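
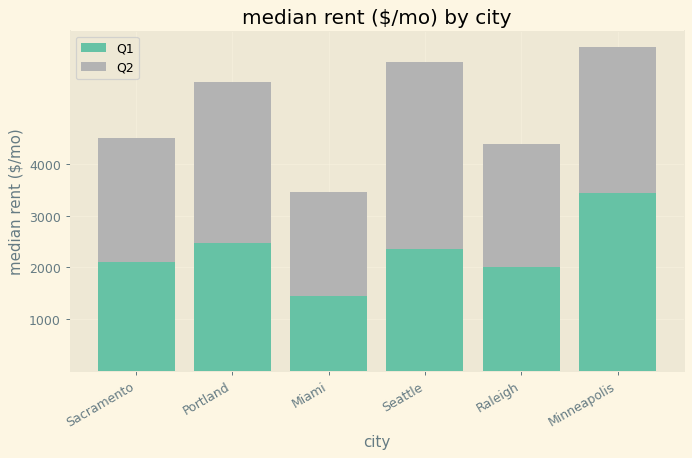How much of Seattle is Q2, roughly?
≈ 4000

Q2 top ≈ 6000, bottom ≈ 2000; segment ≈ 4000.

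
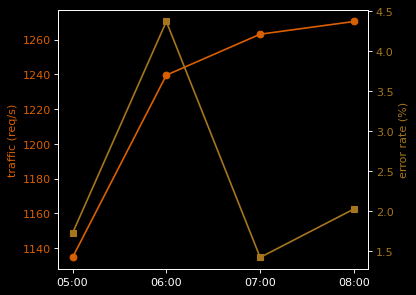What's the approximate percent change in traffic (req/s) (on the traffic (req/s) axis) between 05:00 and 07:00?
≈ +10.5%

05:00 ≈ 1140, 07:00 ≈ 1260; (1260 − 1140) / 1140 ≈ +10.5%.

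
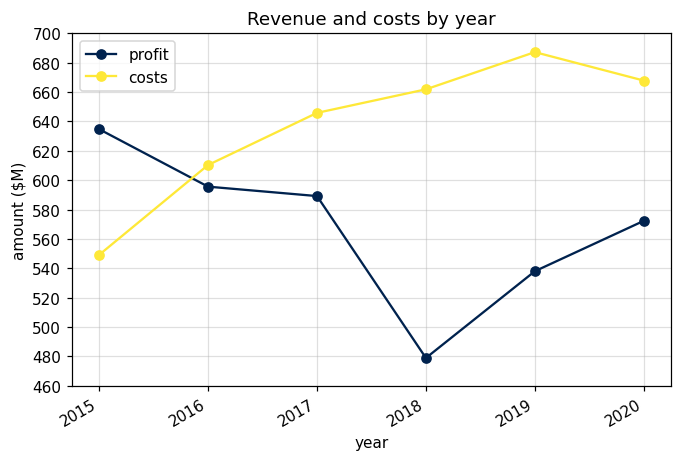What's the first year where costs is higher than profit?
2016

2015: costs ≈ 540 vs profit ≈ 640 (not yet); 2016: costs ≈ 620 vs profit ≈ 600 (first crossover).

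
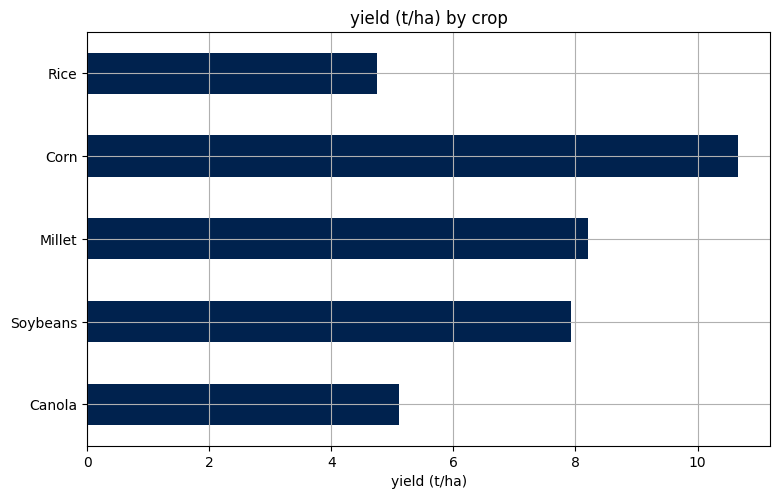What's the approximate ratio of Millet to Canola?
≈ 1.6×

Millet ≈ 8, Canola ≈ 5; 8/5 ≈ 1.6.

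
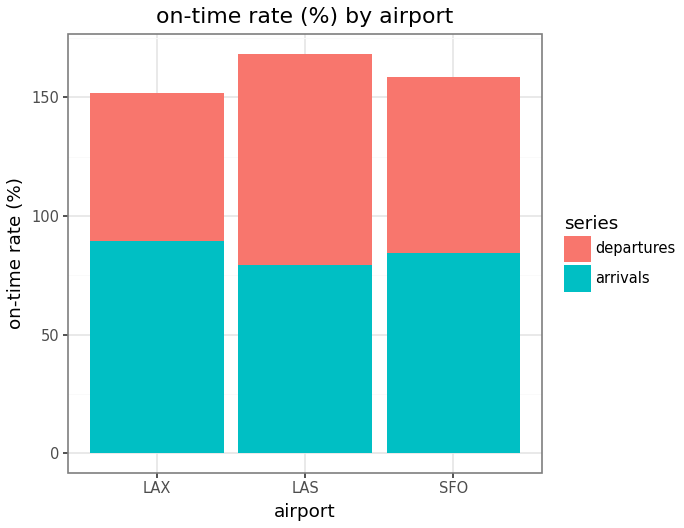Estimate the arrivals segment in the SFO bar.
arrivals top ≈ 80, bottom ≈ 0; segment ≈ 80.

≈ 80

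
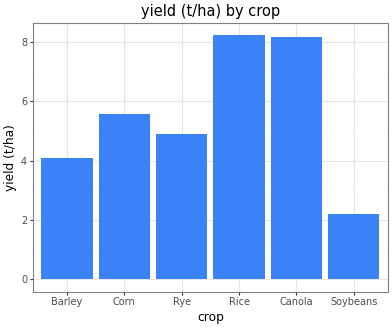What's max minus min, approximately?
≈ 6

Max Rice ≈ 8, min Soybeans ≈ 2; range ≈ 6.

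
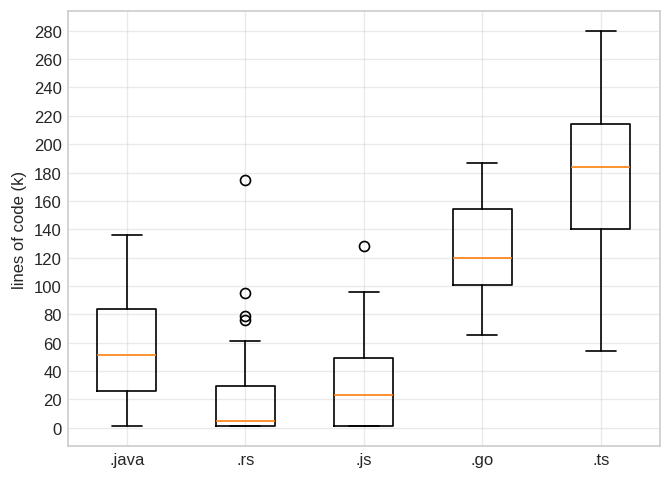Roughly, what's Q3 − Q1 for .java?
≈ 60

Q3 ≈ 80, Q1 ≈ 20; IQR ≈ 60.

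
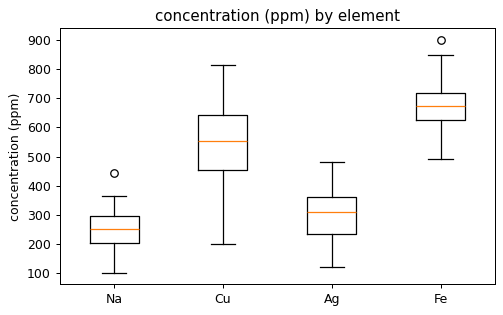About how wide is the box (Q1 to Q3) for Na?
≈ 100

Q3 ≈ 300, Q1 ≈ 200; IQR ≈ 100.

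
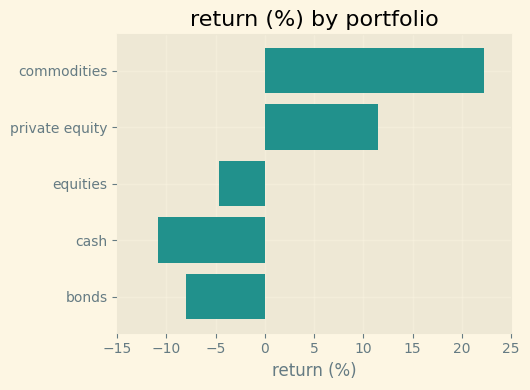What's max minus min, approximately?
≈ 30

Max commodities ≈ 20, min cash ≈ -10; range ≈ 30.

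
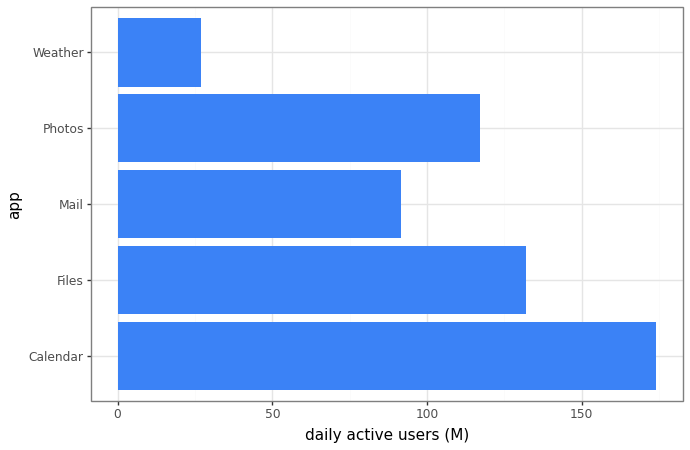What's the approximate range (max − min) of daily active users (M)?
Max Calendar ≈ 180, min Weather ≈ 20; range ≈ 160.

≈ 160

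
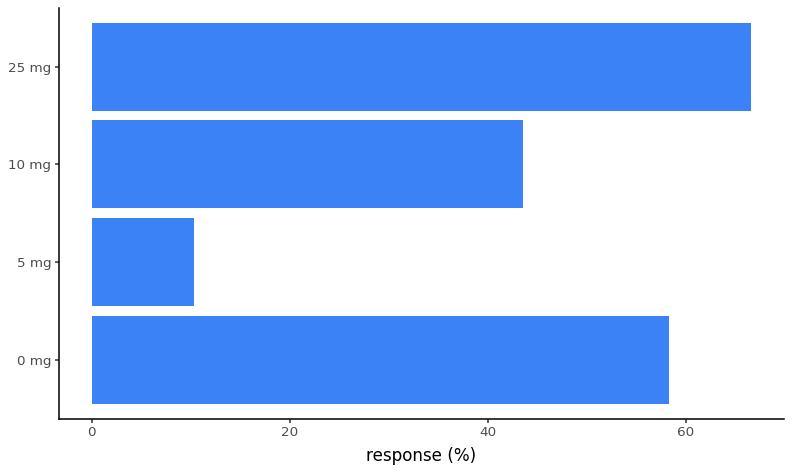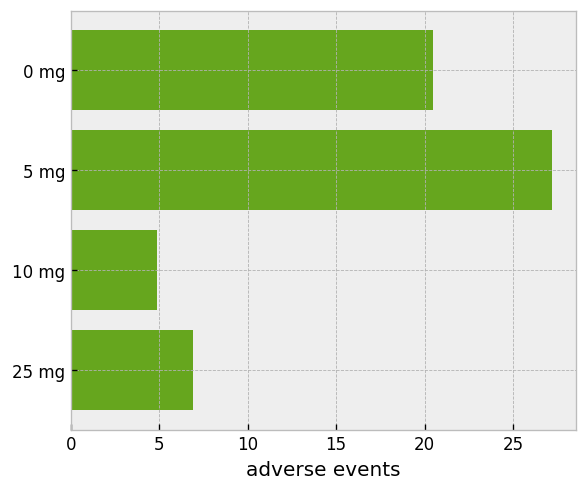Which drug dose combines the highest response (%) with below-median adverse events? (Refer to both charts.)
25 mg

Chart 2 median adverse events ≈ 15; below-median drug doses: 10 mg, 25 mg. Among those, 25 mg has the highest response (%) (≈ 70).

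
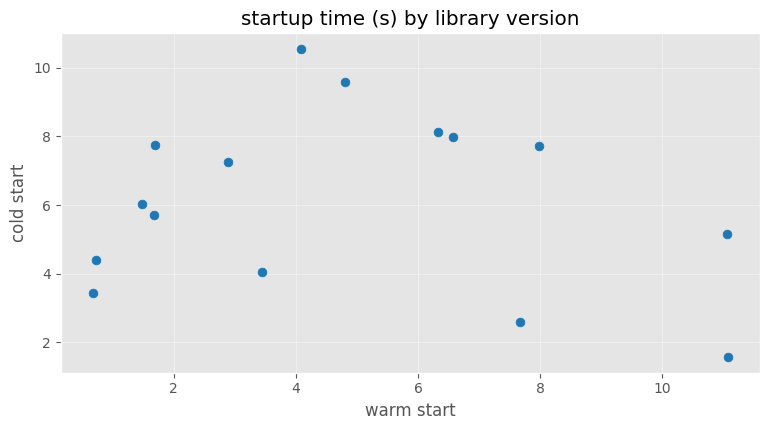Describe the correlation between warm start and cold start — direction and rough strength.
Points are roughly uncorrelated; weak (|r| ≈ 0.2).

no clear correlation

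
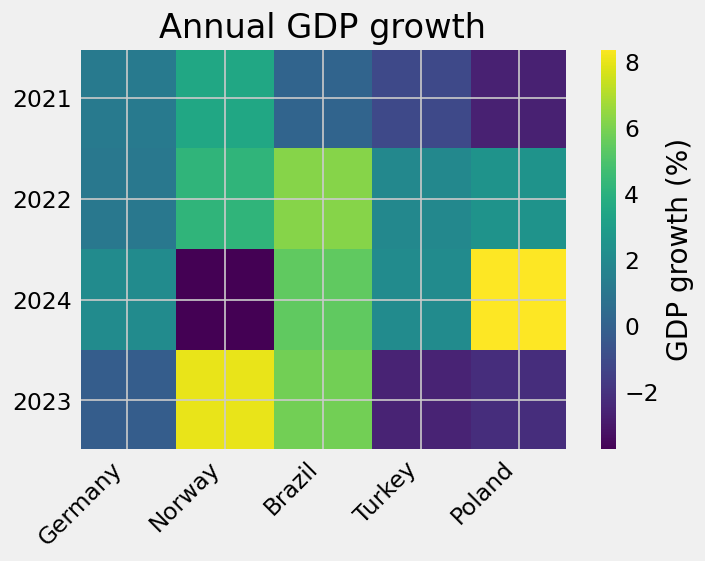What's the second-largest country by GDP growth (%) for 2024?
Brazil

Top 3 for 2024: Poland ≈ 8, Brazil ≈ 6, Germany ≈ 2.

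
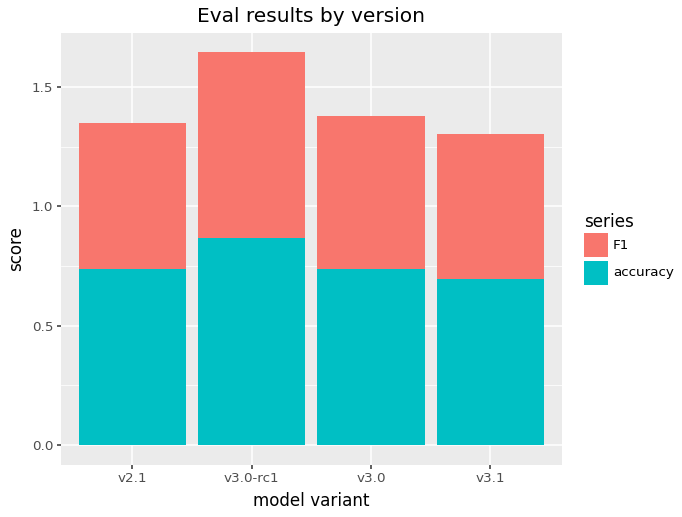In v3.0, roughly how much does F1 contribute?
F1 top ≈ 1.4, bottom ≈ 0.8; segment ≈ 0.6.

≈ 0.6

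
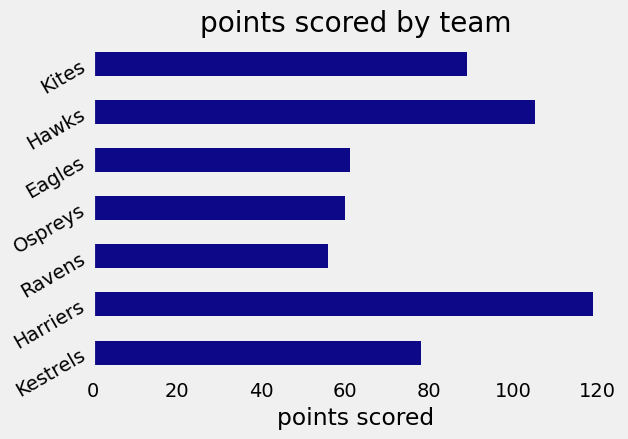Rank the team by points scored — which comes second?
Top 3: Harriers ≈ 120, Hawks ≈ 100, Kites ≈ 90.

Hawks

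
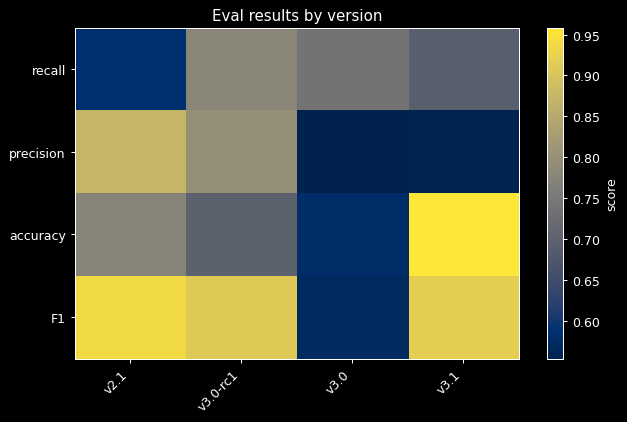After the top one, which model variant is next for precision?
v3.0-rc1

Top 3 for precision: v2.1 ≈ 0.85, v3.0-rc1 ≈ 0.80, v3.1 ≈ 0.55.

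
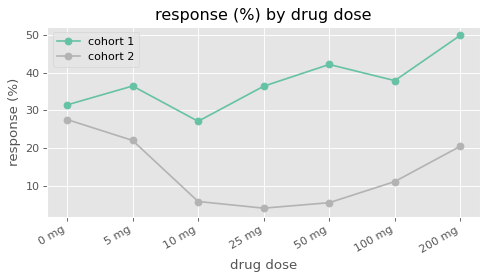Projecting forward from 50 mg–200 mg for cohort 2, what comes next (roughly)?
≈ 27.5

Last three: 5, 10, 20 → slope ≈ 7.5/step → next ≈ 27.5.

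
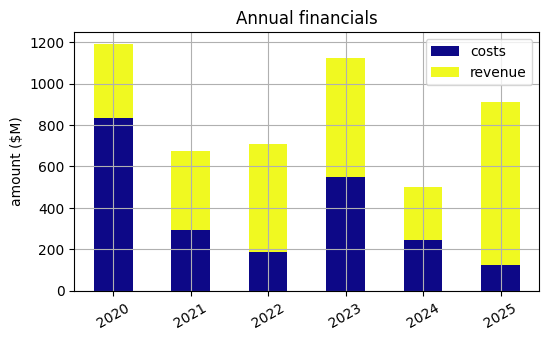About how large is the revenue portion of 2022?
≈ 500

revenue top ≈ 700, bottom ≈ 200; segment ≈ 500.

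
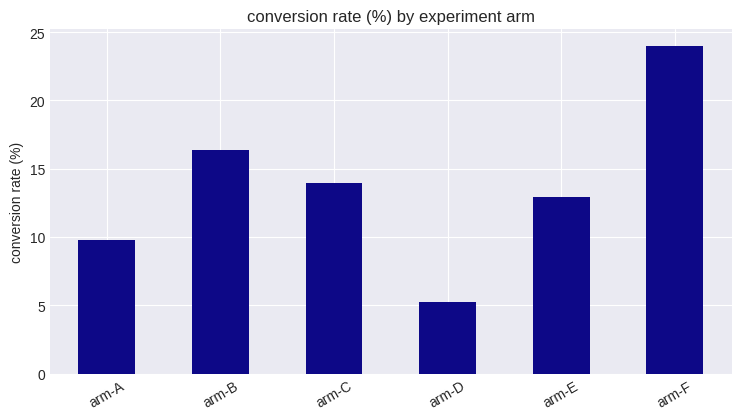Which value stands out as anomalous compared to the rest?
arm-F

arm-F ≈ 24; the rest sit between ≈ 6 and ≈ 16.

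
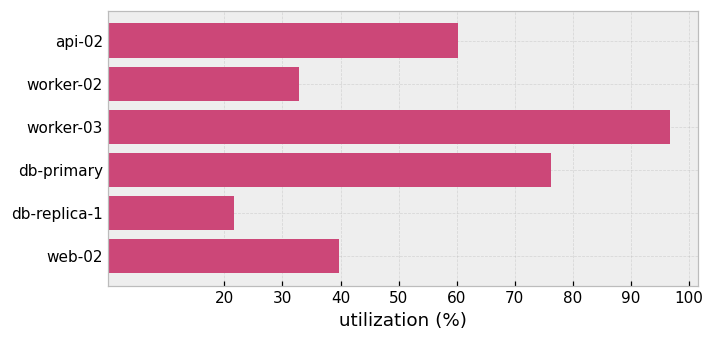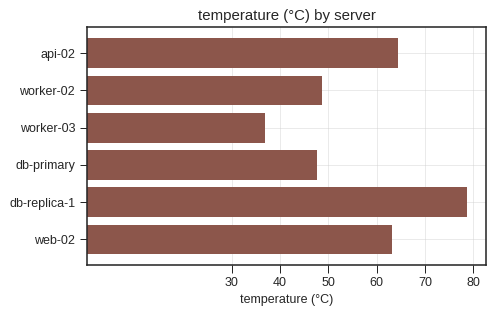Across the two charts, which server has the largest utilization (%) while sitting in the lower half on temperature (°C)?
worker-03

Chart 2 median temperature (°C) ≈ 60; below-median servers: worker-02, worker-03, db-primary. Among those, worker-03 has the highest utilization (%) (≈ 100).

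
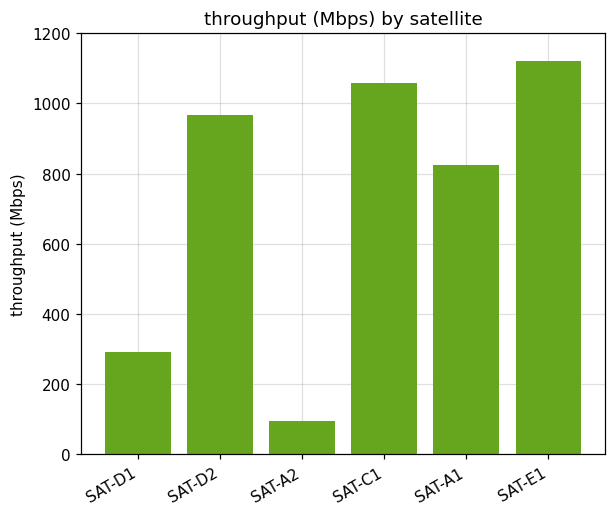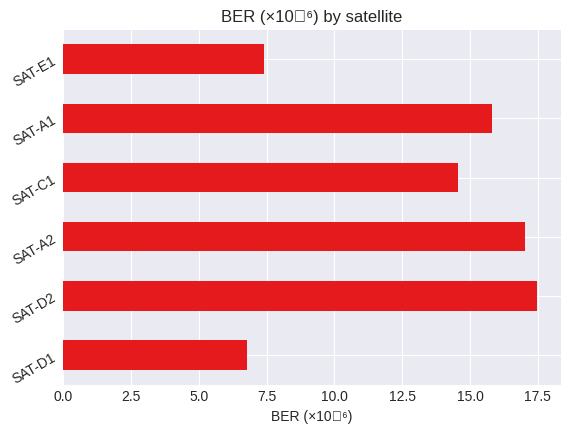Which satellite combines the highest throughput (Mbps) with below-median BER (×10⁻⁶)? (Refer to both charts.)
SAT-E1

Chart 2 median BER (×10⁻⁶) ≈ 16; below-median satellites: SAT-D1, SAT-C1, SAT-E1. Among those, SAT-E1 has the highest throughput (Mbps) (≈ 1200).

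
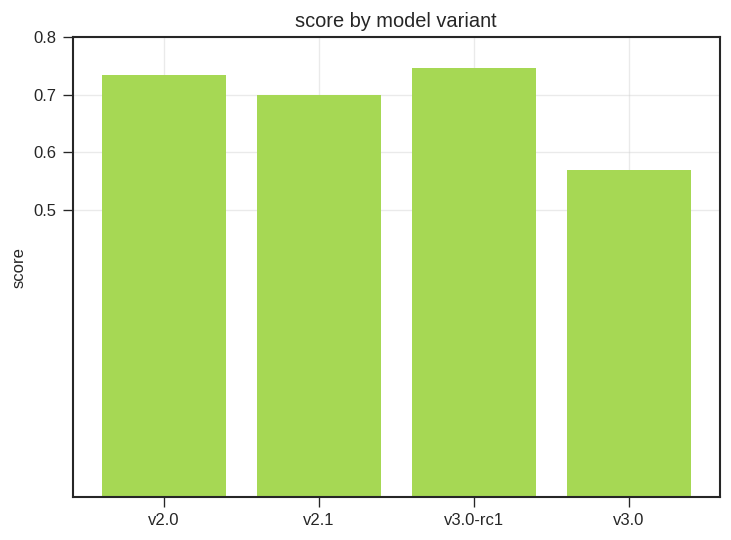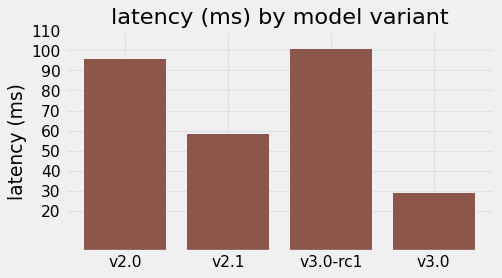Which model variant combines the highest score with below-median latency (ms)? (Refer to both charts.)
Chart 2 median latency (ms) ≈ 80; below-median model variants: v2.1, v3.0. Among those, v2.1 has the highest score (≈ 0.7).

v2.1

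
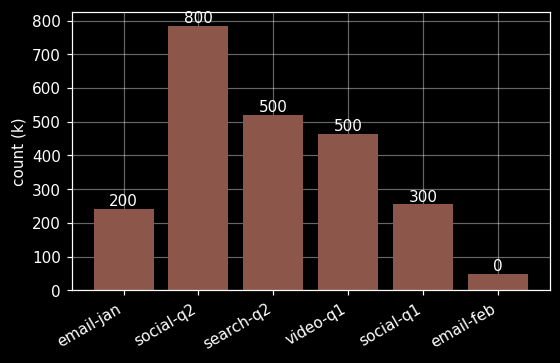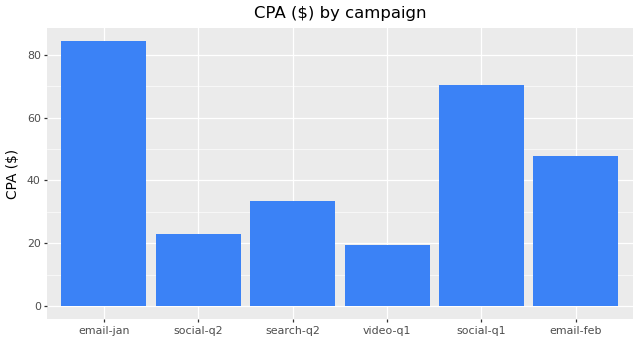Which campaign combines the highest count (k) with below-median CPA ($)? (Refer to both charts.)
social-q2

Chart 2 median CPA ($) ≈ 40; below-median campaigns: social-q2, search-q2, video-q1. Among those, social-q2 has the highest count (k) (≈ 800).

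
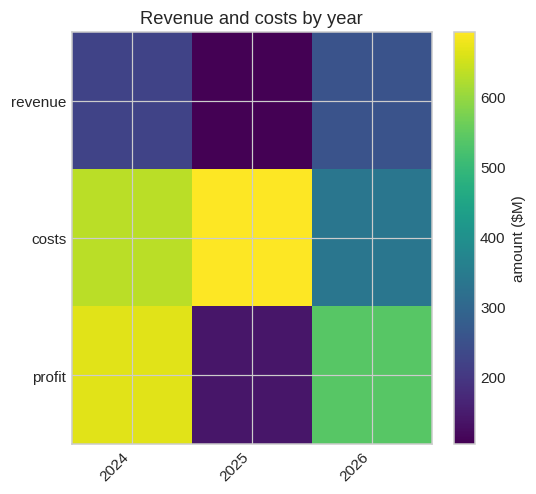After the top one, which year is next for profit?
Top 3 for profit: 2024 ≈ 650, 2026 ≈ 550, 2025 ≈ 150.

2026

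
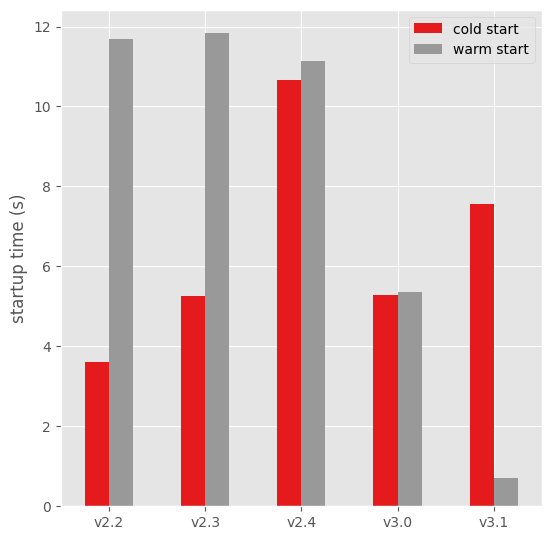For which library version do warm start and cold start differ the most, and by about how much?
v2.2, ≈ 8 s

v2.2: warm start ≈ 12, cold start ≈ 4 → gap ≈ 8. Next-largest (v3.1) is only ≈ 7.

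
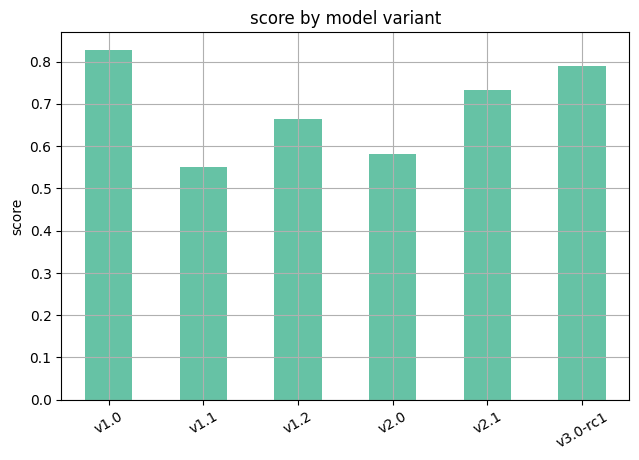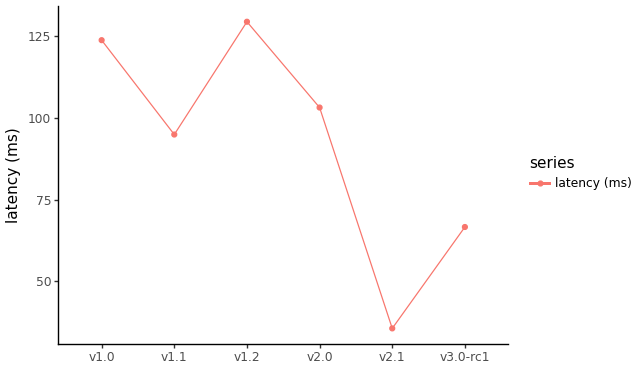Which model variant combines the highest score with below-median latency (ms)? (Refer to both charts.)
Chart 2 median latency (ms) ≈ 100; below-median model variants: v1.1, v2.1, v3.0-rc1. Among those, v3.0-rc1 has the highest score (≈ 0.8).

v3.0-rc1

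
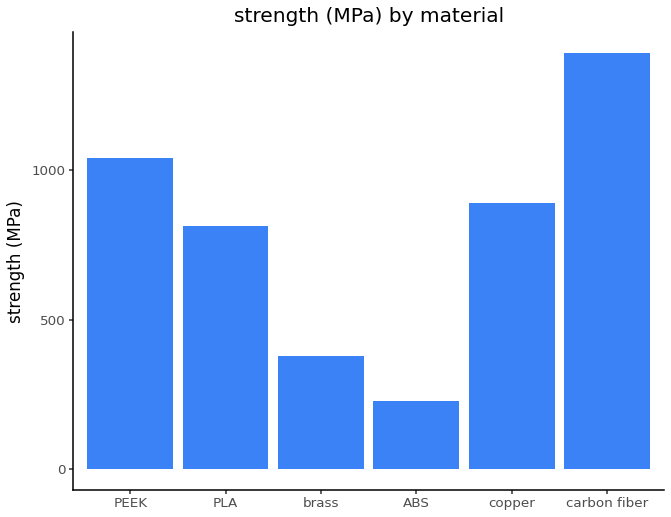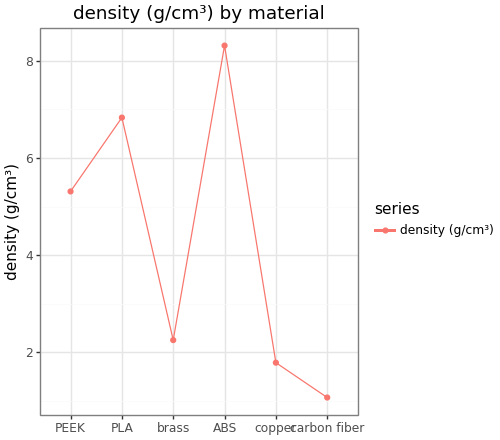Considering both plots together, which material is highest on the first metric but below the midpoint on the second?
carbon fiber

Chart 2 median density (g/cm³) ≈ 4; below-median materials: brass, copper, carbon fiber. Among those, carbon fiber has the highest strength (MPa) (≈ 1400).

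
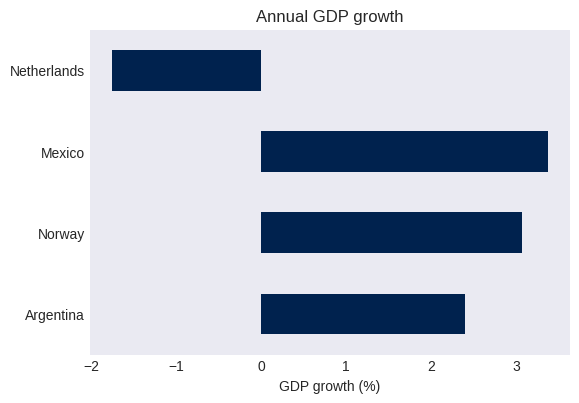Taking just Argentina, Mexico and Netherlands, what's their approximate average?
(2.5 + 3.5 + -2.0) / 3 ≈ 1.33.

≈ 1.33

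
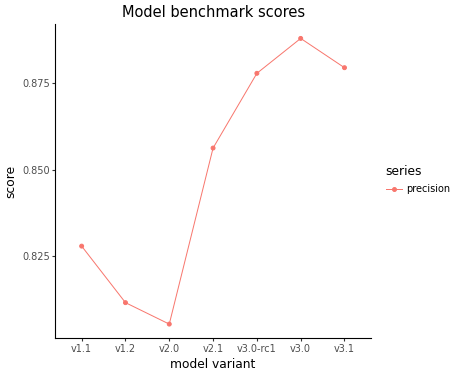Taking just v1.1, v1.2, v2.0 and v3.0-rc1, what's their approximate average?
(0.83 + 0.81 + 0.81 + 0.88) / 4 ≈ 0.83.

≈ 0.83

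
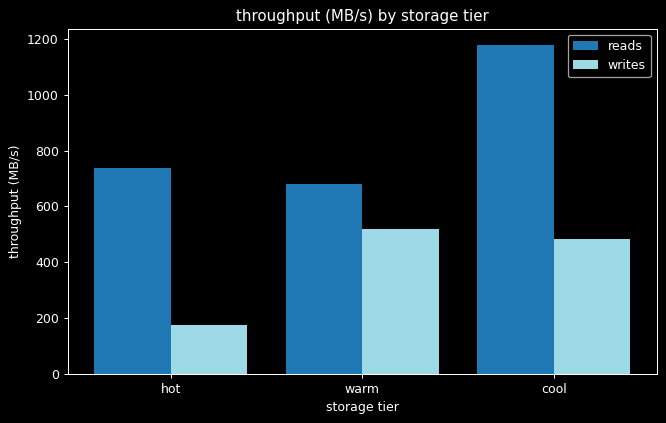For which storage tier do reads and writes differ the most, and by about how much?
cool: reads ≈ 1200, writes ≈ 500 → gap ≈ 700. Next-largest (hot) is only ≈ 500.

cool, ≈ 700 MB/s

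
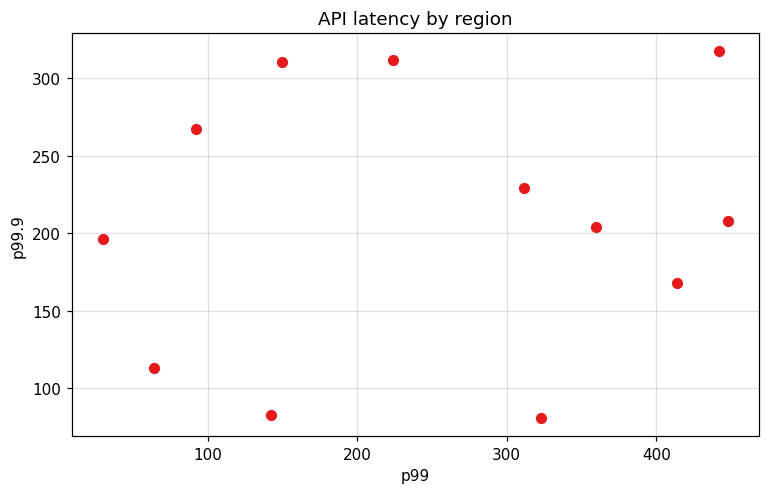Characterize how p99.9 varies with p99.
Points are roughly uncorrelated; weak (|r| ≈ 0.1).

no clear correlation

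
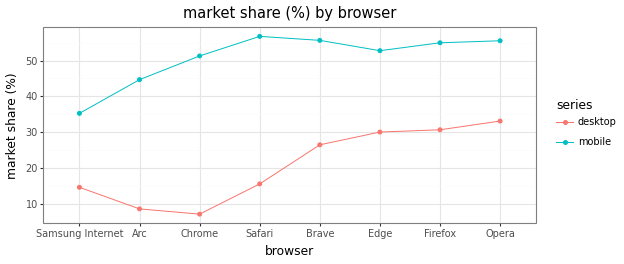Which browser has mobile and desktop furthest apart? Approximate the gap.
Chrome: mobile ≈ 50, desktop ≈ 5 → gap ≈ 45. Next-largest (Safari) is only ≈ 40.

Chrome, ≈ 45 %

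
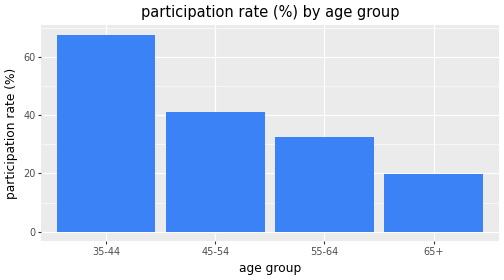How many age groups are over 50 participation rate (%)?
Above 50: 35-44.

1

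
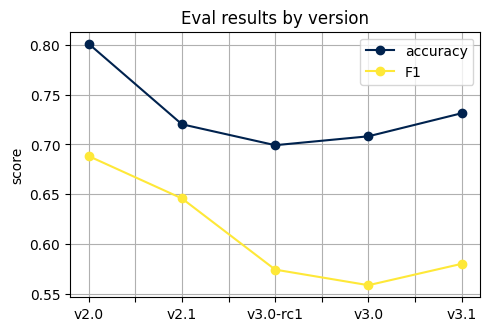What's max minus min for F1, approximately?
≈ 0.15

Max v2.0 ≈ 0.70, min v3.0 ≈ 0.55; range ≈ 0.15.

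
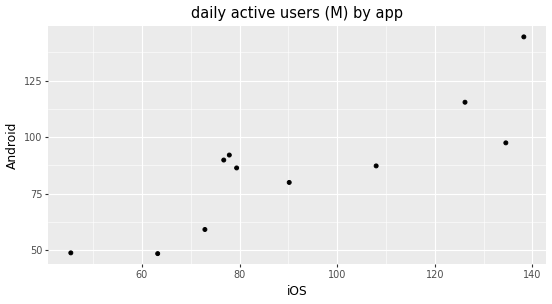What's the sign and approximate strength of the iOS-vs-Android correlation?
positive, strong

Points are positively correlated; strong (|r| ≈ 0.9).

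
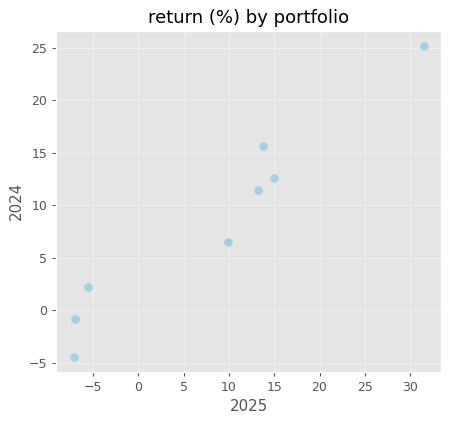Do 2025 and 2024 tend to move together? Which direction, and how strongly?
positive, strong

Points are positively correlated; strong (|r| ≈ 1.0).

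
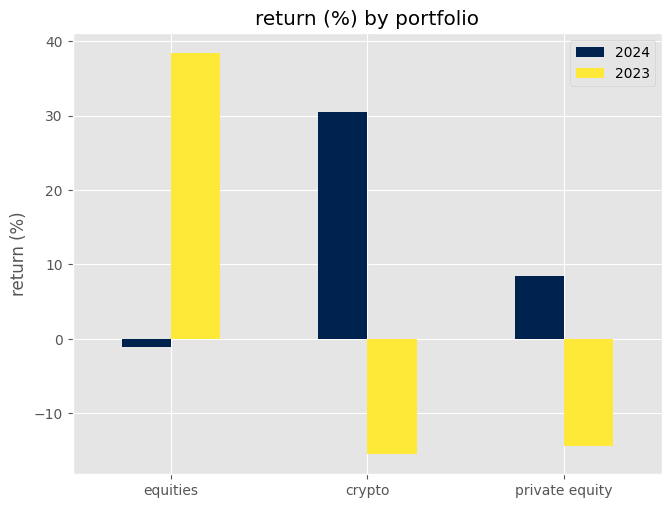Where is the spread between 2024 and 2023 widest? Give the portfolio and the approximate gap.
crypto: 2024 ≈ 30, 2023 ≈ -15 → gap ≈ 45. Next-largest (equities) is only ≈ 40.

crypto, ≈ 45 %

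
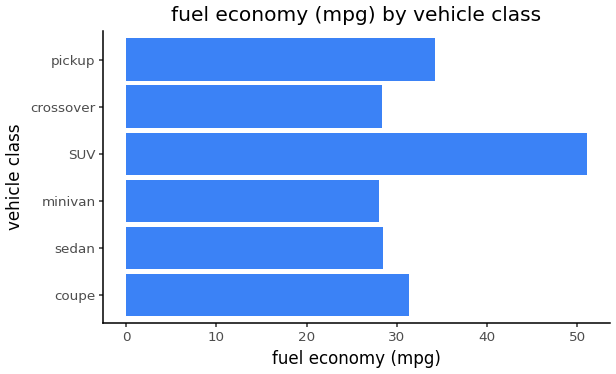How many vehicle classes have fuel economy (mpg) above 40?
Above 40: SUV.

1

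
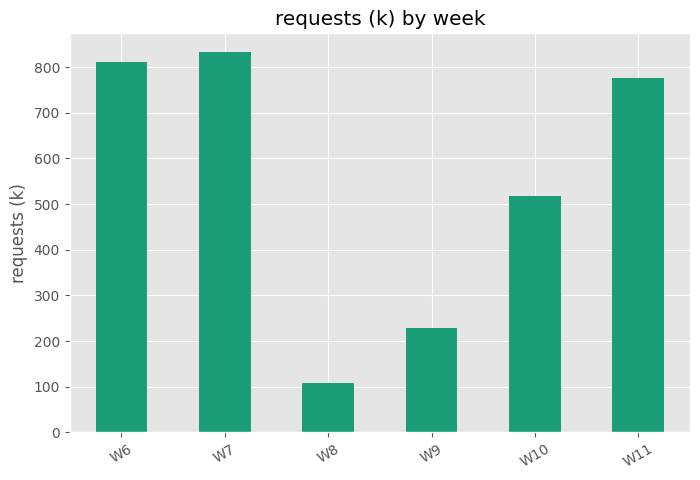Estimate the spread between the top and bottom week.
Max W7 ≈ 800, min W8 ≈ 100; range ≈ 700.

≈ 700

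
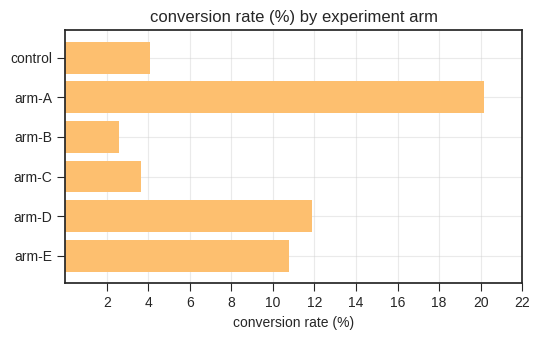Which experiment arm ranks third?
Top 4: arm-A ≈ 20, arm-D ≈ 12, arm-E ≈ 10, control ≈ 4.

arm-E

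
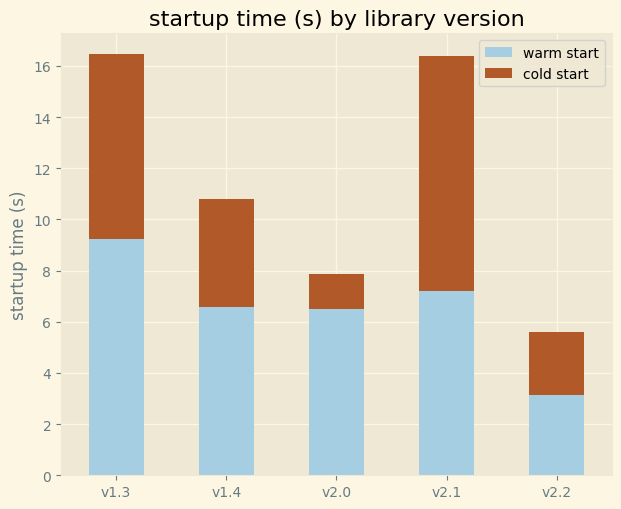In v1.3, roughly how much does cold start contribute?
≈ 6

cold start top ≈ 16, bottom ≈ 10; segment ≈ 6.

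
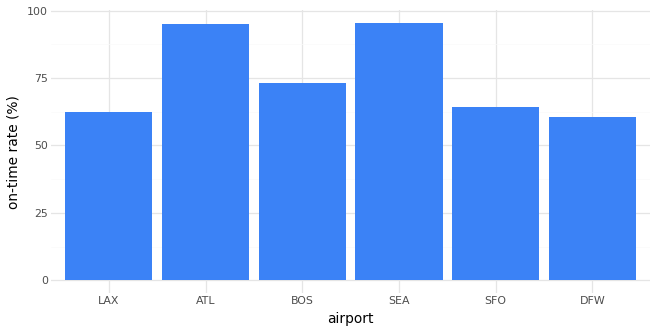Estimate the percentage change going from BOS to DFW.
BOS ≈ 70, DFW ≈ 60; (60 − 70) / 70 ≈ -14.3%.

≈ -14.3%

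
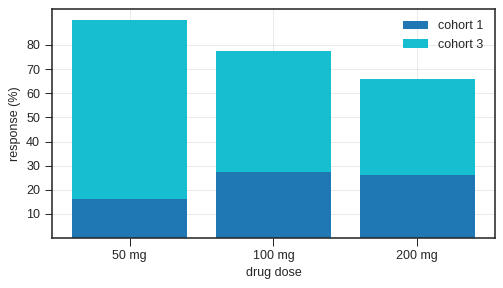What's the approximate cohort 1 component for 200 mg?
≈ 30

cohort 1 top ≈ 30, bottom ≈ 0; segment ≈ 30.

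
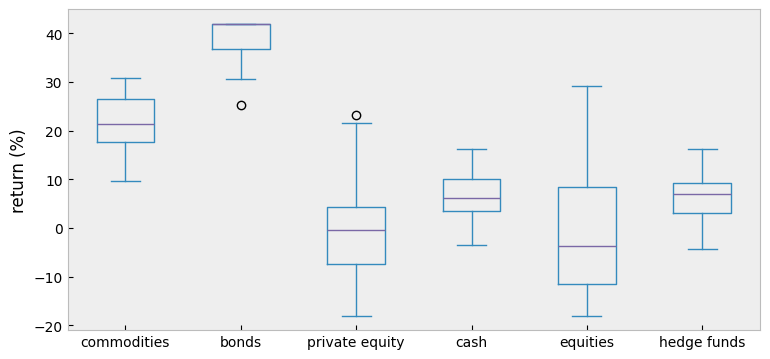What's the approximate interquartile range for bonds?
≈ 5

Q3 ≈ 40, Q1 ≈ 35; IQR ≈ 5.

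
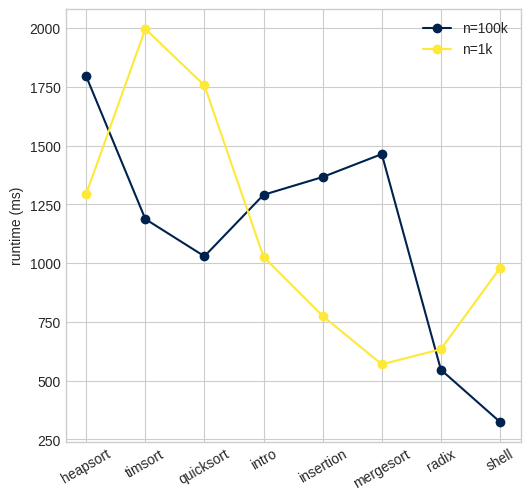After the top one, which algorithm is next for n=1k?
quicksort

Top 3 for n=1k: timsort ≈ 2000, quicksort ≈ 1800, heapsort ≈ 1200.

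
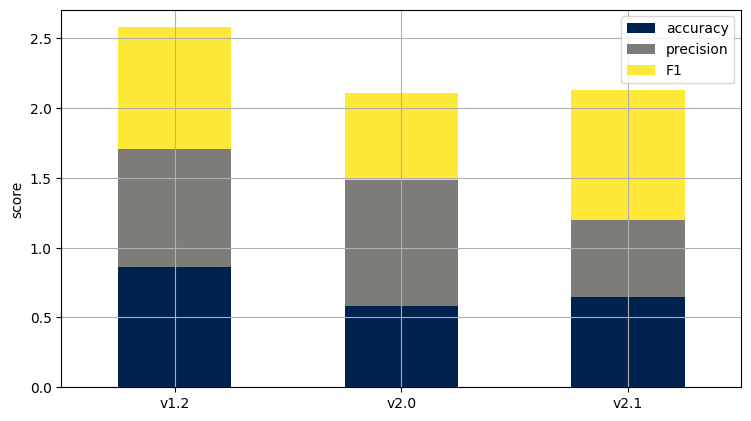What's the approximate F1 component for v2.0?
F1 top ≈ 2.0, bottom ≈ 1.5; segment ≈ 0.5.

≈ 0.5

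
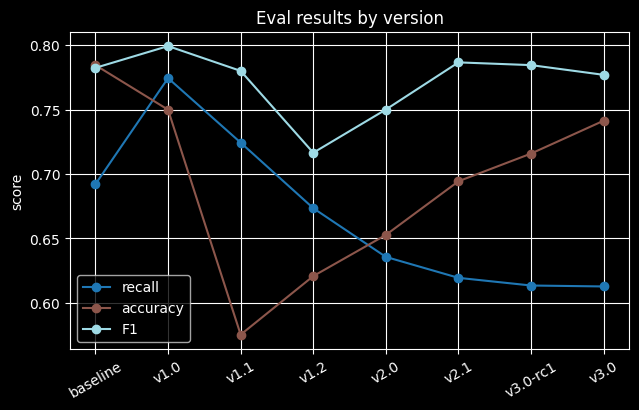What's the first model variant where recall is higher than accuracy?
v1.0

baseline: recall ≈ 0.70 vs accuracy ≈ 0.78 (not yet); v1.0: recall ≈ 0.78 vs accuracy ≈ 0.74 (first crossover).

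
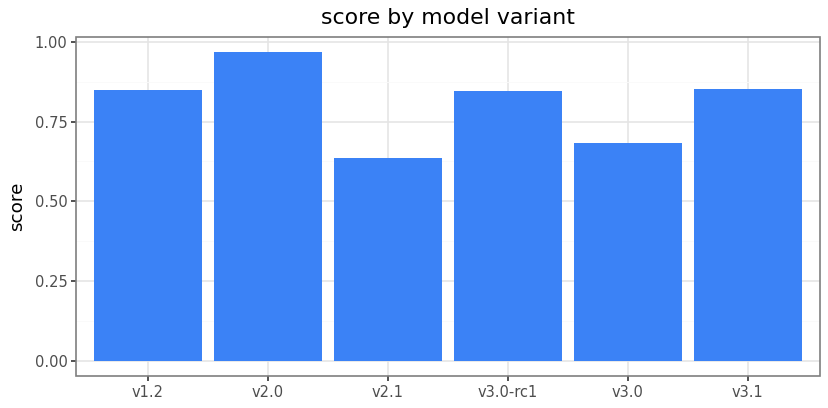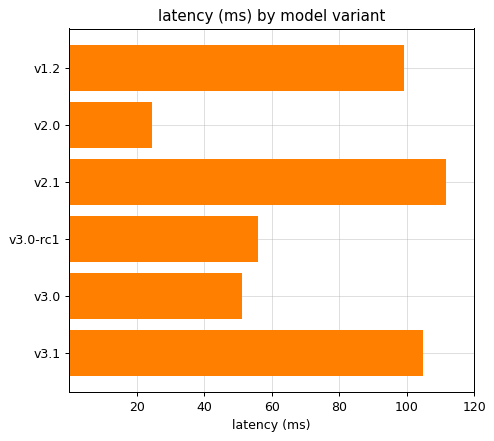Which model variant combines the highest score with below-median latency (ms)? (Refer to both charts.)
Chart 2 median latency (ms) ≈ 80; below-median model variants: v2.0, v3.0-rc1, v3.0. Among those, v2.0 has the highest score (≈ 1).

v2.0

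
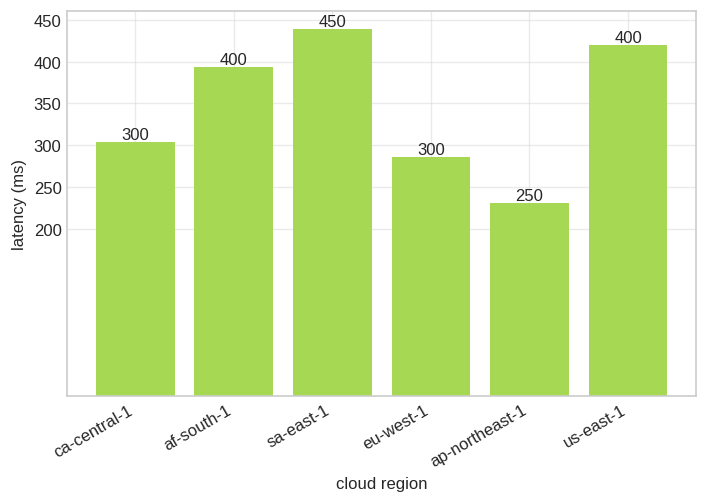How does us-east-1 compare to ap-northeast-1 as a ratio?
≈ 1.6×

us-east-1 ≈ 400, ap-northeast-1 ≈ 250; 400/250 ≈ 1.6.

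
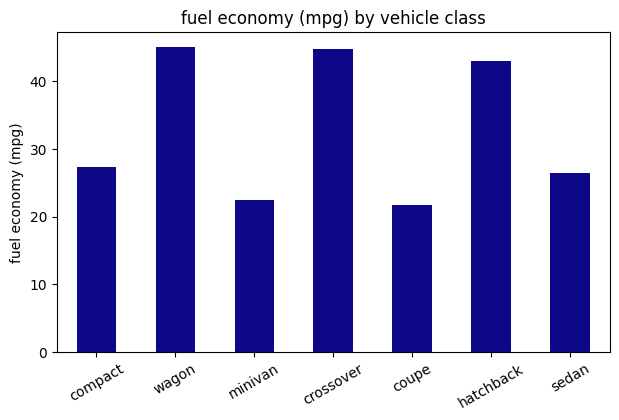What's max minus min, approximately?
Max wagon ≈ 45, min coupe ≈ 20; range ≈ 25.

≈ 25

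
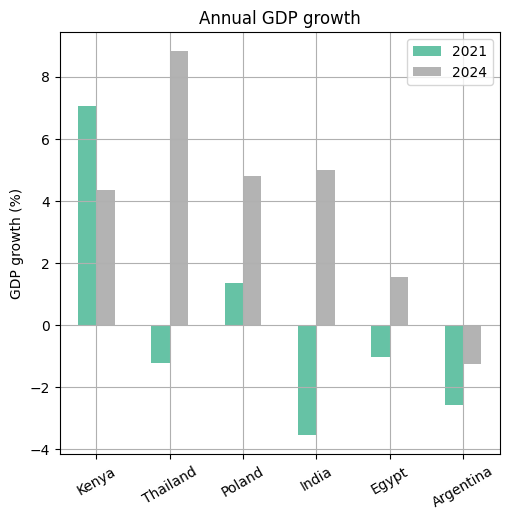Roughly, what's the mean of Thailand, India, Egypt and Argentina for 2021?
≈ -2

(-2 + -4 + -2 + -2) / 4 ≈ -2.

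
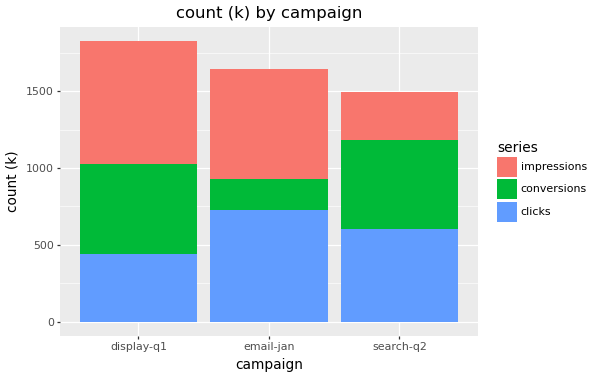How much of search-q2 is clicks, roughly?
clicks top ≈ 600, bottom ≈ 0; segment ≈ 600.

≈ 600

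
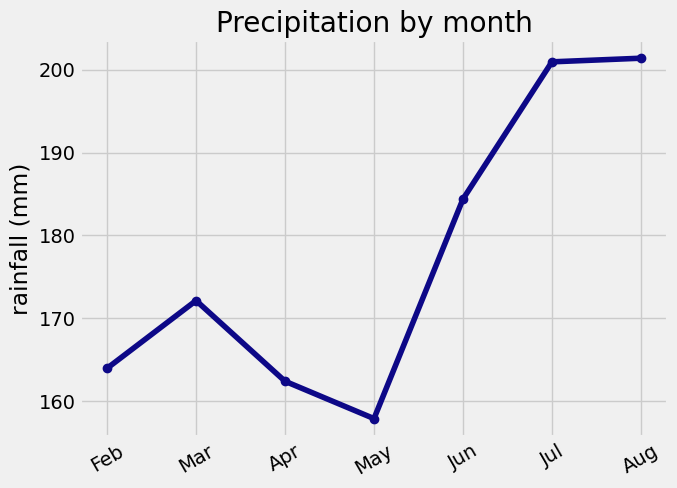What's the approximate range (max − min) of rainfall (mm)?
≈ 40

Max Aug ≈ 200, min May ≈ 160; range ≈ 40.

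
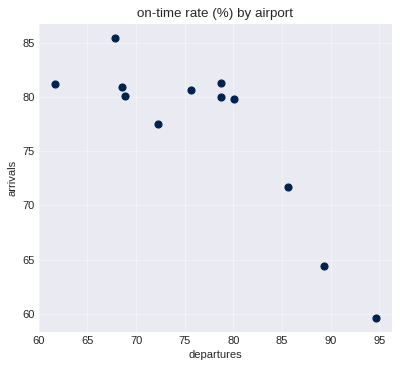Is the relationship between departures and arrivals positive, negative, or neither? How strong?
negative, strong

Points are negatively correlated; strong (|r| ≈ 0.8).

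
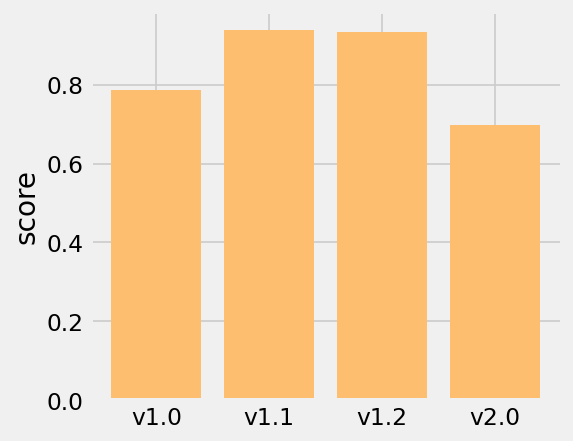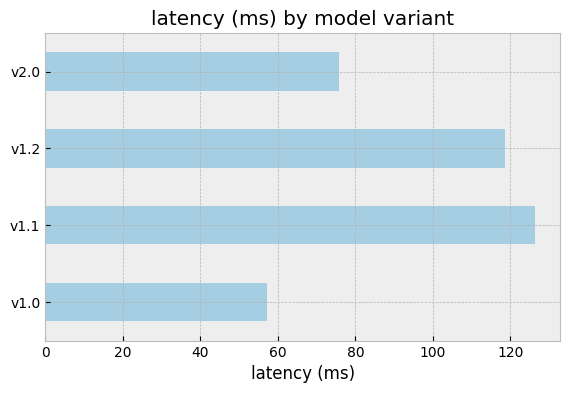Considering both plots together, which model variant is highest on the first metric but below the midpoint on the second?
Chart 2 median latency (ms) ≈ 100; below-median model variants: v1.0, v2.0. Among those, v1.0 has the highest score (≈ 0.8).

v1.0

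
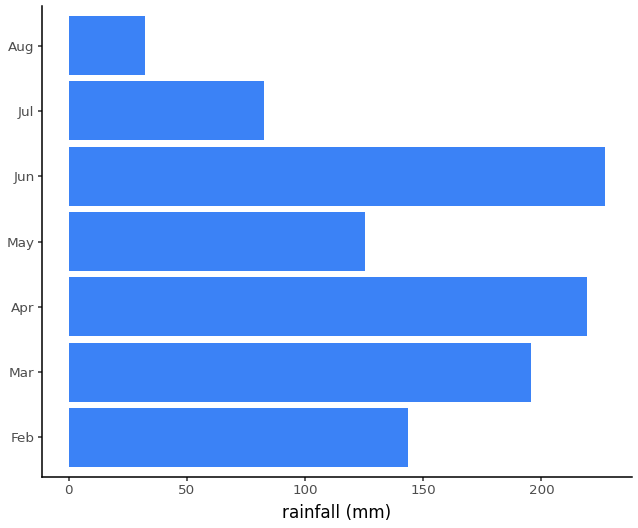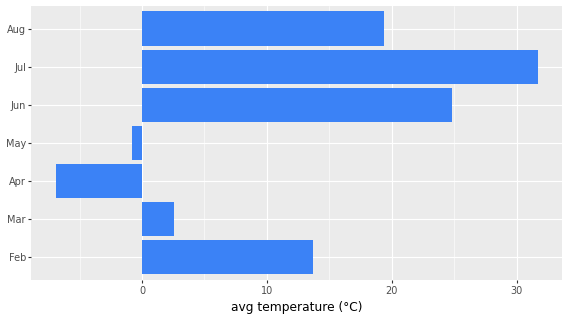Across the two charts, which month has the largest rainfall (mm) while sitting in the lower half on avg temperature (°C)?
Apr

Chart 2 median avg temperature (°C) ≈ 15; below-median months: Mar, Apr, May. Among those, Apr has the highest rainfall (mm) (≈ 225).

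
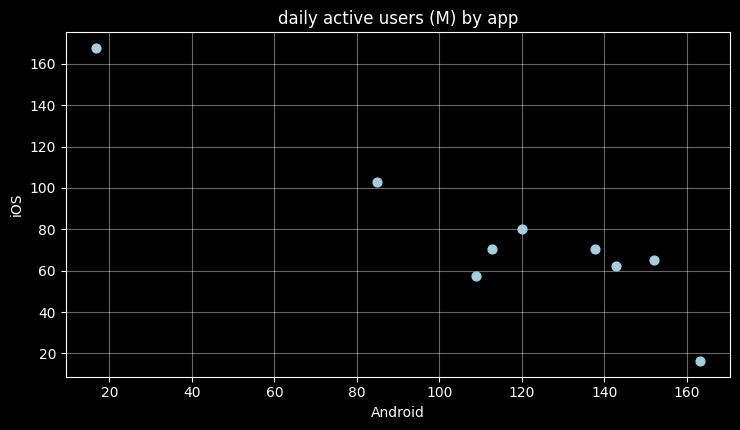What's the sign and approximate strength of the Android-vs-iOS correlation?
negative, strong

Points are negatively correlated; strong (|r| ≈ 0.9).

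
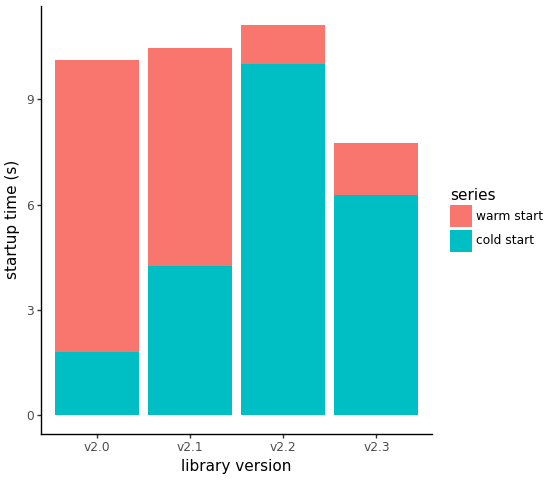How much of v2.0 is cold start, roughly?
≈ 2

cold start top ≈ 2, bottom ≈ 0; segment ≈ 2.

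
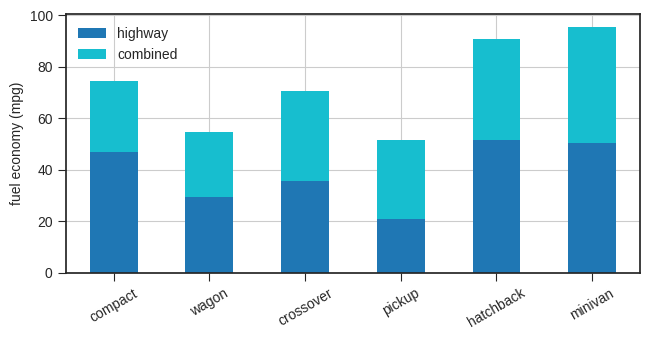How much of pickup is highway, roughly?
highway top ≈ 20, bottom ≈ 0; segment ≈ 20.

≈ 20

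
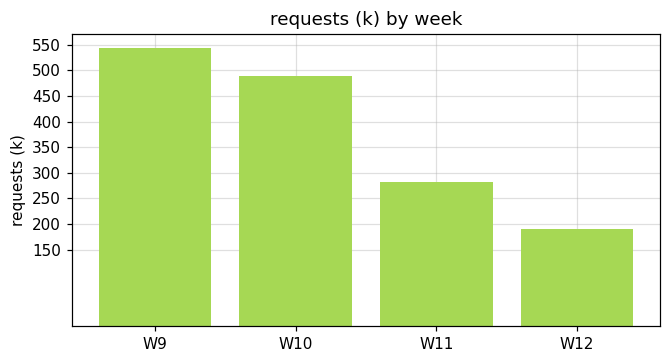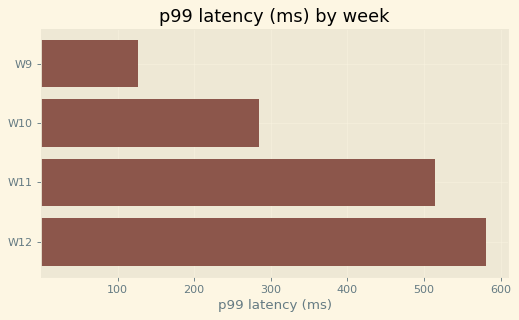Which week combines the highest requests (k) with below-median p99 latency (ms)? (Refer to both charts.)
Chart 2 median p99 latency (ms) ≈ 400; below-median weeks: W9, W10. Among those, W9 has the highest requests (k) (≈ 550).

W9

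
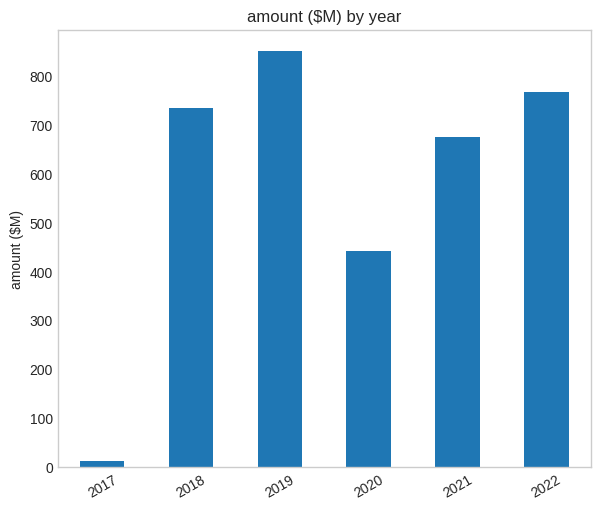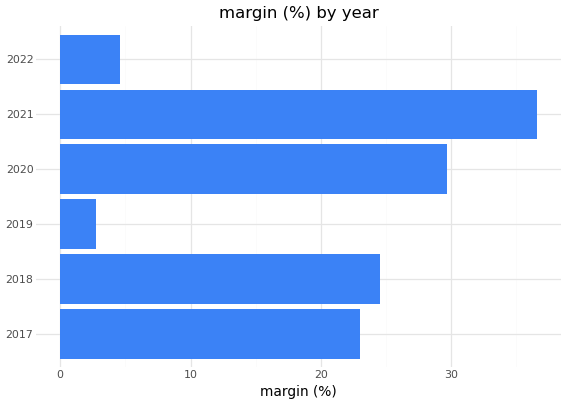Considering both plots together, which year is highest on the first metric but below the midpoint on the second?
Chart 2 median margin (%) ≈ 25; below-median years: 2017, 2019, 2022. Among those, 2019 has the highest amount ($M) (≈ 900).

2019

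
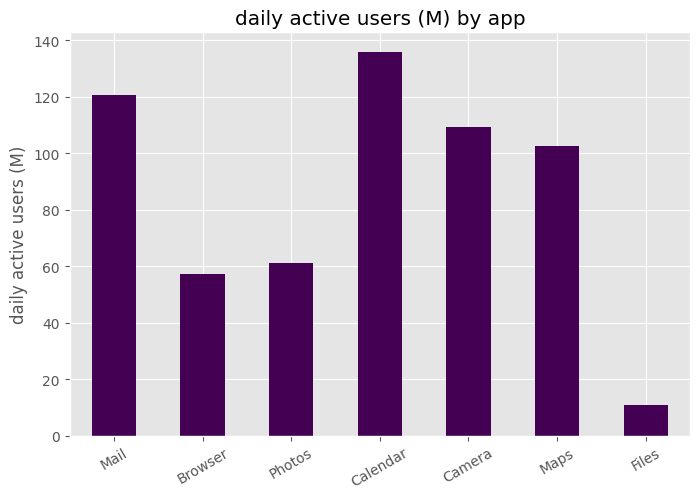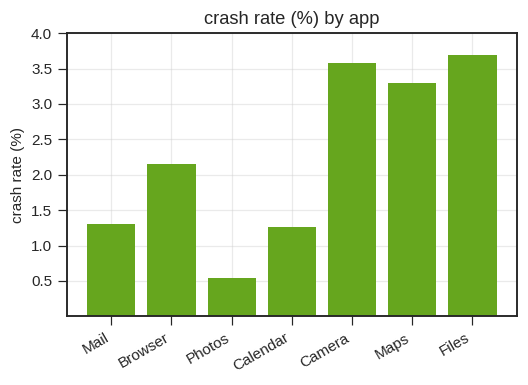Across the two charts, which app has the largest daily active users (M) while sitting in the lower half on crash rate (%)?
Calendar

Chart 2 median crash rate (%) ≈ 2; below-median apps: Mail, Photos, Calendar. Among those, Calendar has the highest daily active users (M) (≈ 140).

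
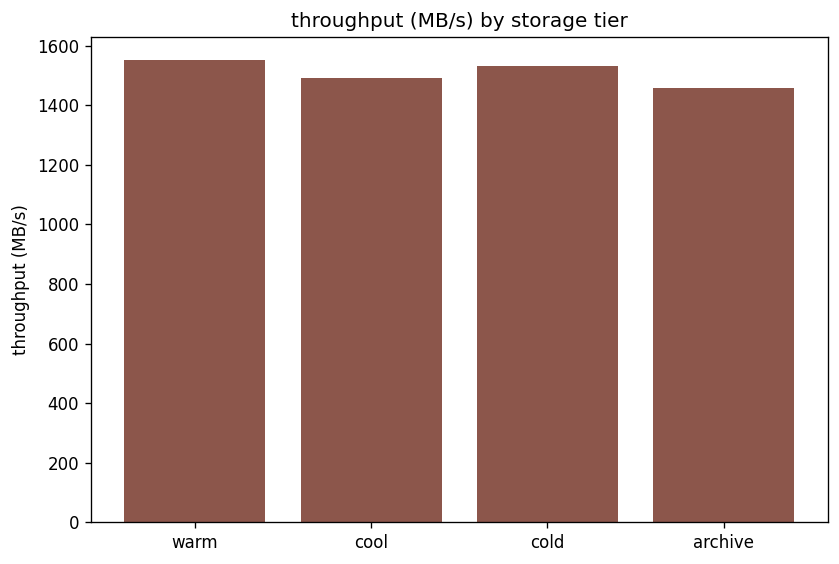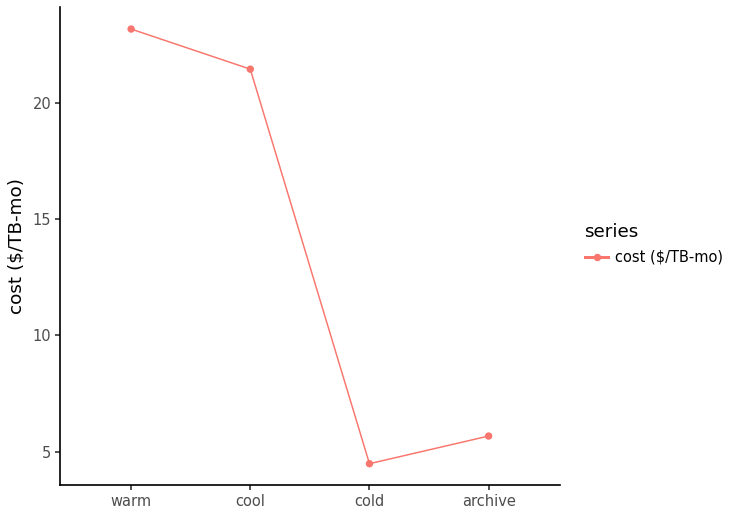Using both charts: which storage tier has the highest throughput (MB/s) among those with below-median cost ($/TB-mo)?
Chart 2 median cost ($/TB-mo) ≈ 15; below-median storage tiers: cold, archive. Among those, cold has the highest throughput (MB/s) (≈ 1600).

cold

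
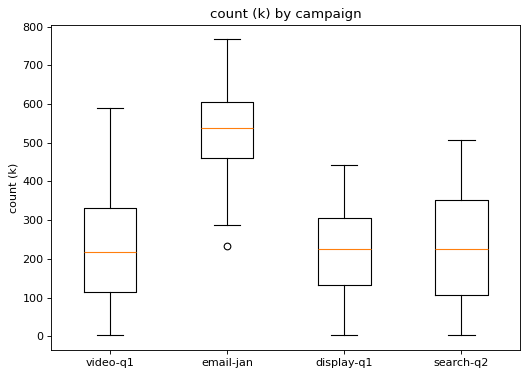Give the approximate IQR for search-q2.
≈ 250

Q3 ≈ 350, Q1 ≈ 100; IQR ≈ 250.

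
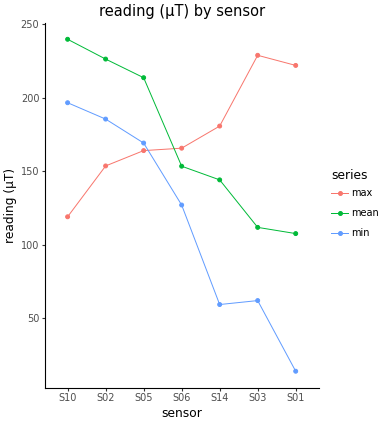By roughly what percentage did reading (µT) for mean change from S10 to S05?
≈ -8.3%

S10 ≈ 240, S05 ≈ 220; (220 − 240) / 240 ≈ -8.3%.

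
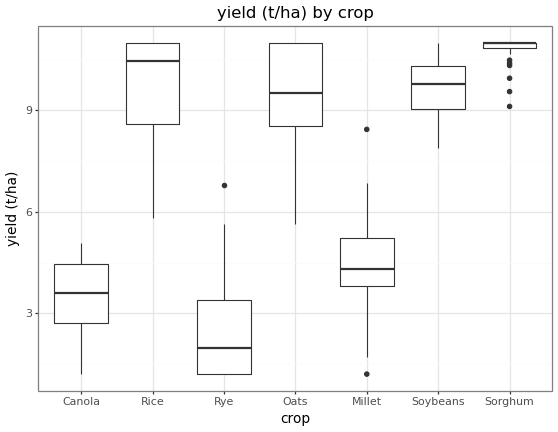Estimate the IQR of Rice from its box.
≈ 2

Q3 ≈ 11, Q1 ≈ 9; IQR ≈ 2.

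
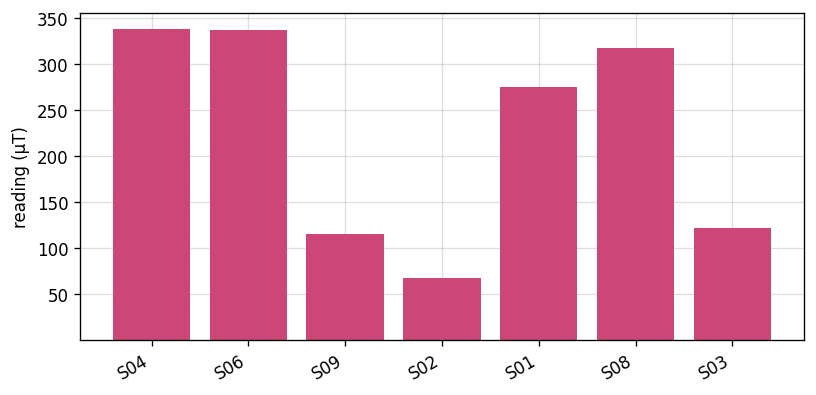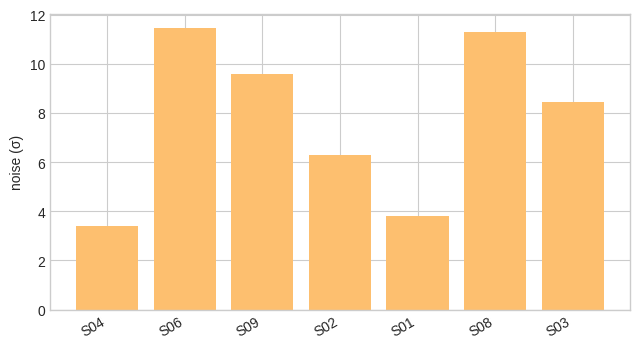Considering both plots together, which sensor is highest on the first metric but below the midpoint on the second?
S04

Chart 2 median noise (σ) ≈ 8; below-median sensors: S04, S02, S01. Among those, S04 has the highest reading (µT) (≈ 350).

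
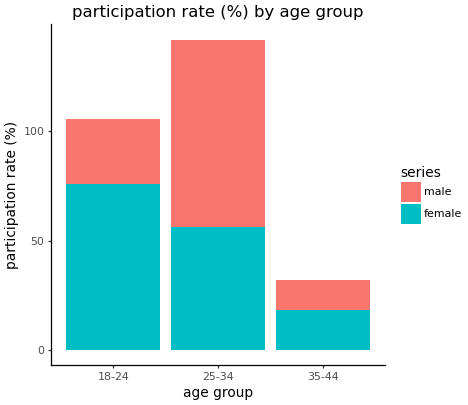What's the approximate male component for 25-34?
≈ 80

male top ≈ 140, bottom ≈ 60; segment ≈ 80.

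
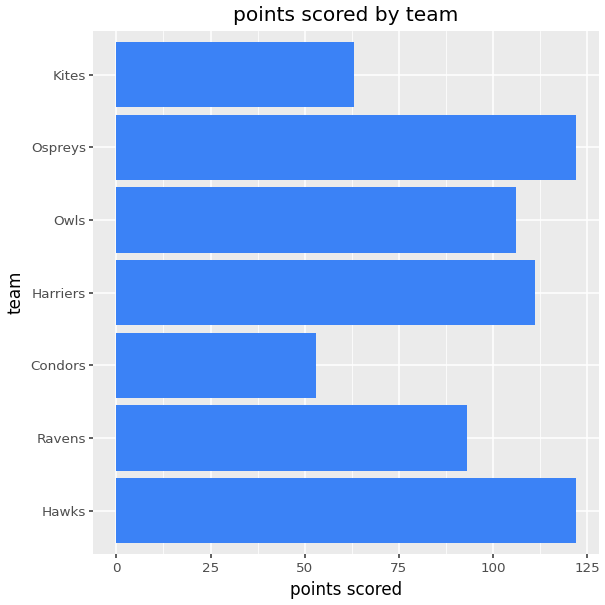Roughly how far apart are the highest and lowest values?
Max Hawks ≈ 120, min Condors ≈ 60; range ≈ 60.

≈ 60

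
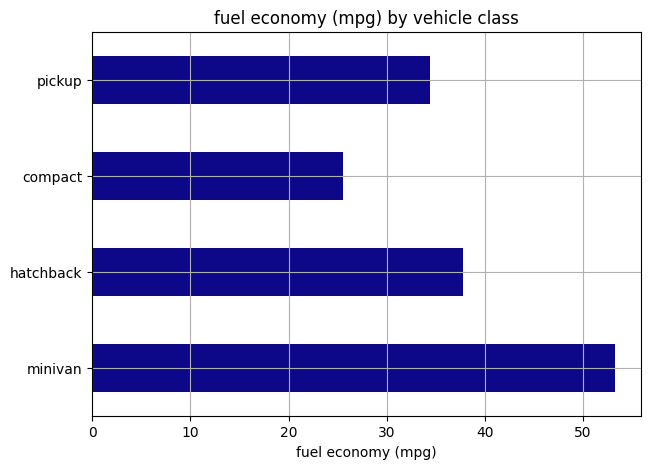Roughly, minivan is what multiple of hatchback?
minivan ≈ 55, hatchback ≈ 40; 55/40 ≈ 1.38.

≈ 1.38×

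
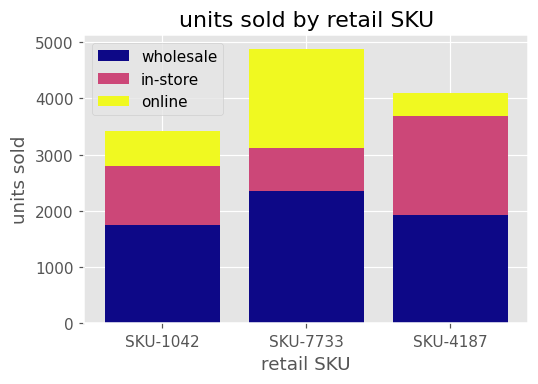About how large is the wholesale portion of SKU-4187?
wholesale top ≈ 2000, bottom ≈ 0; segment ≈ 2000.

≈ 2000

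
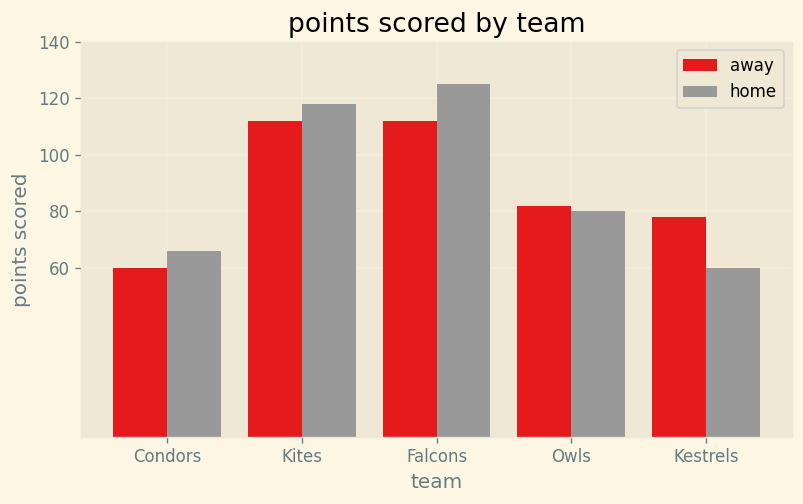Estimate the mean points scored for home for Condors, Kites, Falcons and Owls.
≈ 95

(60 + 120 + 120 + 80) / 4 ≈ 95.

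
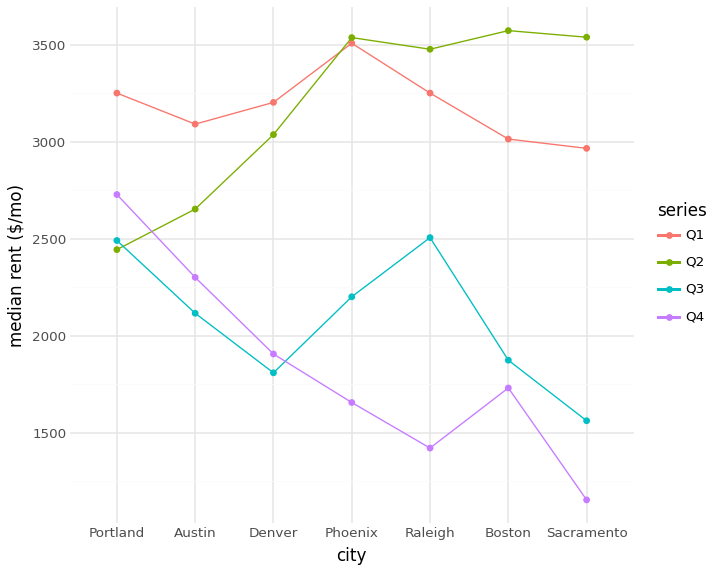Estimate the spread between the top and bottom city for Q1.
≈ 500

Max Phoenix ≈ 3500, min Sacramento ≈ 3000; range ≈ 500.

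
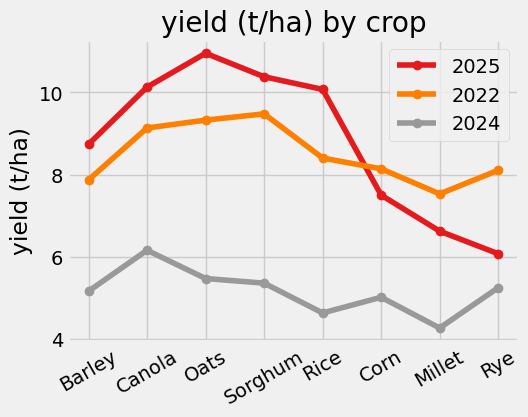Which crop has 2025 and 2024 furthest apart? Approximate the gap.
Oats: 2025 ≈ 11, 2024 ≈ 5 → gap ≈ 6. Next-largest (Rice) is only ≈ 5.

Oats, ≈ 6 t/ha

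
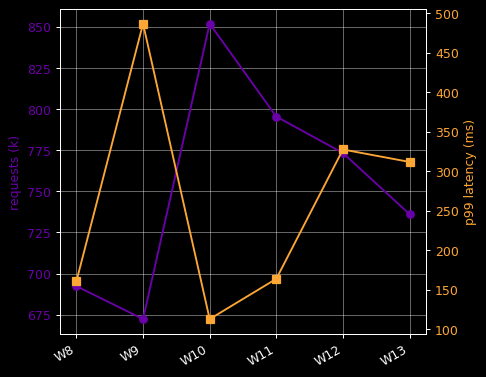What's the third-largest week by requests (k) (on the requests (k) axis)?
Top 4 (on the requests (k) axis): W10 ≈ 860, W11 ≈ 800, W12 ≈ 780, W13 ≈ 740.

W12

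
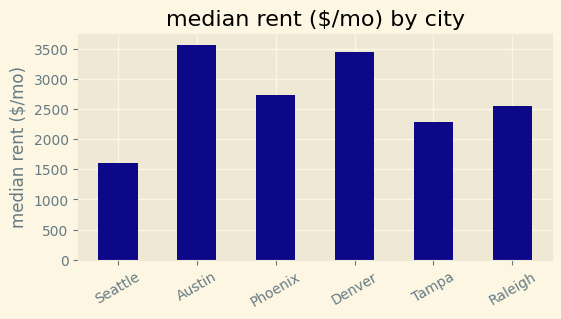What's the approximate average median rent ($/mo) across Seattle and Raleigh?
(1500 + 2500) / 2 ≈ 2000.

≈ 2000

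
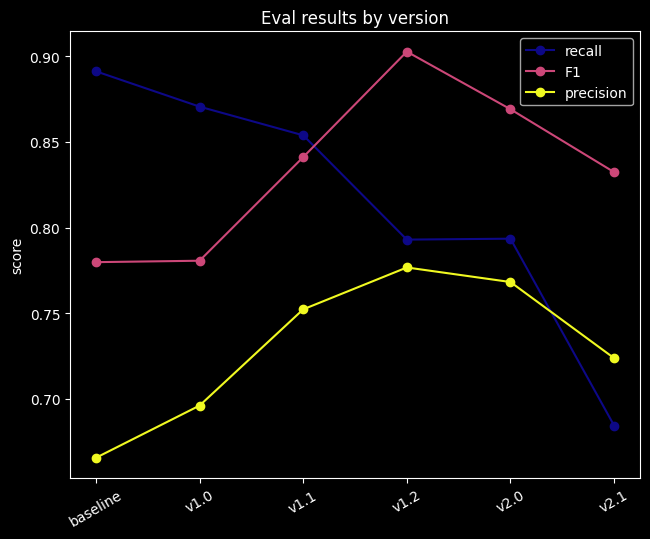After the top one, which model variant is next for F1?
Top 3 for F1: v1.2 ≈ 0.90, v2.0 ≈ 0.86, v1.1 ≈ 0.84.

v2.0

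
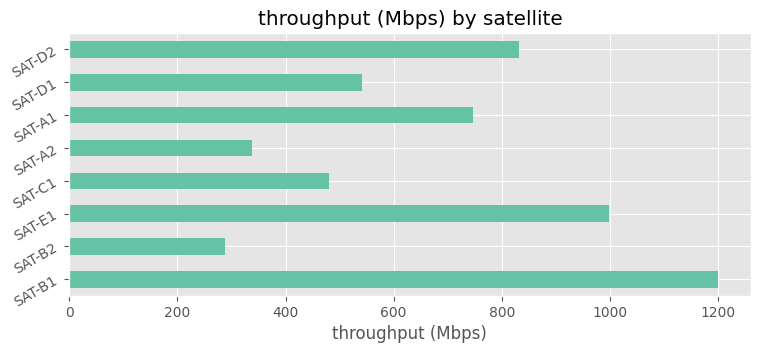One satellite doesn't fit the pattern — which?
SAT-B1

SAT-B1 ≈ 1200; the rest sit between ≈ 300 and ≈ 1000.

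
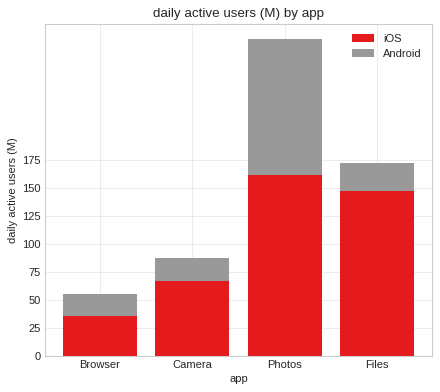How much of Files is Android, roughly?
≈ 25

Android top ≈ 175, bottom ≈ 150; segment ≈ 25.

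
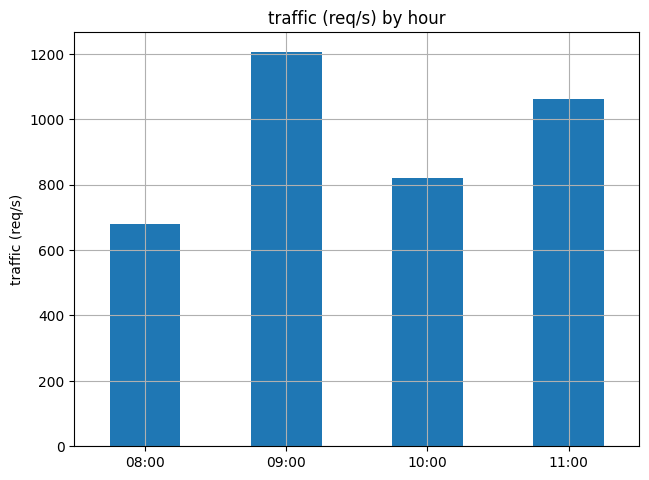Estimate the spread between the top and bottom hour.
≈ 600

Max 09:00 ≈ 1200, min 08:00 ≈ 600; range ≈ 600.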